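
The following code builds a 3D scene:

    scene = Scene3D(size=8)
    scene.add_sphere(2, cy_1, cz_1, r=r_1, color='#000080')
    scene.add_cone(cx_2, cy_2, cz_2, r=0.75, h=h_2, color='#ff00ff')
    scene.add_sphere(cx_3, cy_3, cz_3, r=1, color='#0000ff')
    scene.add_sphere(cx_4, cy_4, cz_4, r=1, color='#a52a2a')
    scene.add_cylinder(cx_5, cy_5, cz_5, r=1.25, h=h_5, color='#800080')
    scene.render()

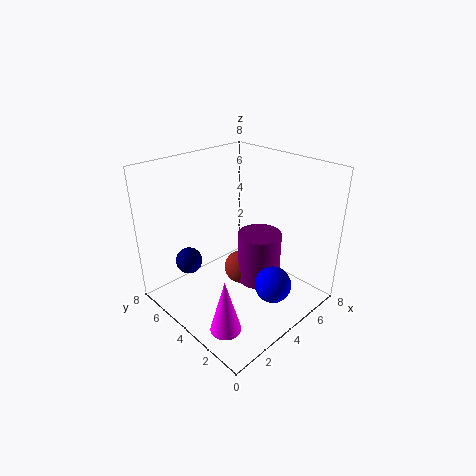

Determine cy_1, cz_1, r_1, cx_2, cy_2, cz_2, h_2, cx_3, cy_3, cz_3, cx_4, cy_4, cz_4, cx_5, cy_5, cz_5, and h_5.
cy_1 = 6
cz_1 = 2.5
r_1 = 0.75
cx_2 = 0.75
cy_2 = 1.5
cz_2 = 1.25
h_2 = 2.75
cx_3 = 4.5
cy_3 = 1.75
cz_3 = 1.75
cx_4 = 4.75
cy_4 = 4.5
cz_4 = 1.5
cx_5 = 5.25
cy_5 = 3.5
cz_5 = 1
h_5 = 3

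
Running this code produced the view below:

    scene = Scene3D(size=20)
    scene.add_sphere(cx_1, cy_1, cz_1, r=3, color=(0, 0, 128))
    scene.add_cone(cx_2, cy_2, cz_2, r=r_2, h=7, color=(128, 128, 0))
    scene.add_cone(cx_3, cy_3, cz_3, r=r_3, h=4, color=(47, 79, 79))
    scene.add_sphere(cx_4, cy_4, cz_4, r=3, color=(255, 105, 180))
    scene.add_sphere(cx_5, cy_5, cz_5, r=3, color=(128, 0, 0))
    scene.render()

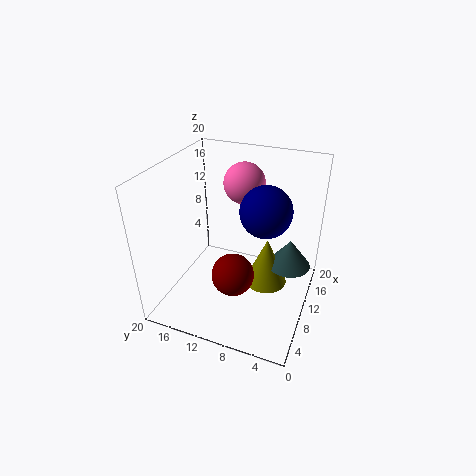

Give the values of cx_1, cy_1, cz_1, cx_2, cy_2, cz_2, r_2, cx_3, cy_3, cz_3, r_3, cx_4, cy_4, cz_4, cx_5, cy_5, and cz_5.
cx_1 = 6
cy_1 = 5
cz_1 = 17
cx_2 = 11
cy_2 = 6
cz_2 = 3
r_2 = 3
cx_3 = 12
cy_3 = 3
cz_3 = 6
r_3 = 3
cx_4 = 15
cy_4 = 11
cz_4 = 16
cx_5 = 8
cy_5 = 10
cz_5 = 5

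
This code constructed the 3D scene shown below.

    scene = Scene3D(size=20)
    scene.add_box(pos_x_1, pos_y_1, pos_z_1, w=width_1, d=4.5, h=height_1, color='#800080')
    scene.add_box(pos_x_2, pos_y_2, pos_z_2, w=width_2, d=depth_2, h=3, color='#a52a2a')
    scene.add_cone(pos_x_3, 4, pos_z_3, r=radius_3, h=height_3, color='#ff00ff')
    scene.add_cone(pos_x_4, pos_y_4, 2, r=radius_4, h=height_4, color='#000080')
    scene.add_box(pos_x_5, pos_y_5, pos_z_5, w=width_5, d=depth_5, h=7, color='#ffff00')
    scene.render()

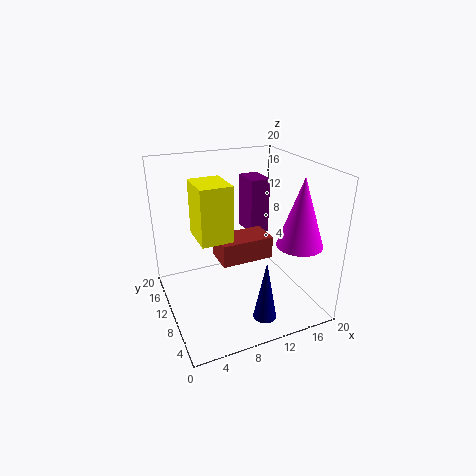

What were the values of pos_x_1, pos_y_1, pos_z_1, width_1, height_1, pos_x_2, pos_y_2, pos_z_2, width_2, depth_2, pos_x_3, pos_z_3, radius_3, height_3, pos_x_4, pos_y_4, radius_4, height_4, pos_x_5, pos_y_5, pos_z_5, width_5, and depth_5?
pos_x_1 = 14; pos_y_1 = 14; pos_z_1 = 8; width_1 = 3; height_1 = 8.5; pos_x_2 = 6.5; pos_y_2 = 6.5; pos_z_2 = 8; width_2 = 7; depth_2 = 4; pos_x_3 = 16; pos_z_3 = 10.5; radius_3 = 3; height_3 = 9; pos_x_4 = 10.5; pos_y_4 = 2.5; radius_4 = 1.5; height_4 = 8; pos_x_5 = 3.5; pos_y_5 = 5.5; pos_z_5 = 12; width_5 = 4; depth_5 = 5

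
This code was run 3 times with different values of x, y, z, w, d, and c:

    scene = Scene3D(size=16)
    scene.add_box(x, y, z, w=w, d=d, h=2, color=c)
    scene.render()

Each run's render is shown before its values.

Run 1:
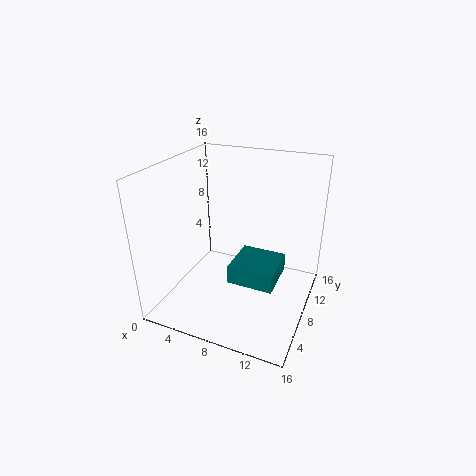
x = 8, y = 5, z = 4, w = 5, d = 5, c = 'teal'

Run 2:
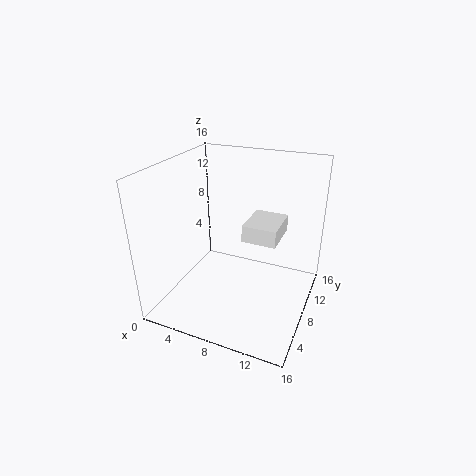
x = 8, y = 9, z = 7, w = 4, d = 5, c = 'white'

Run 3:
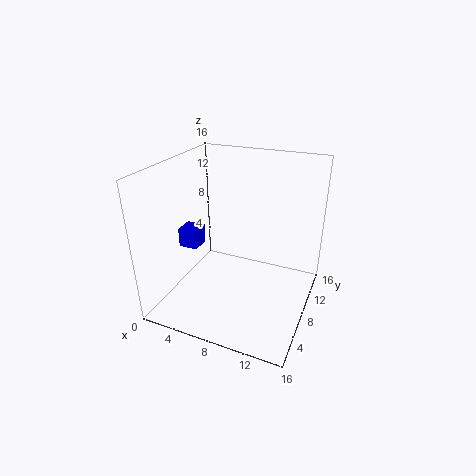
x = 3, y = 4, z = 8, w = 2, d = 2, c = 'blue'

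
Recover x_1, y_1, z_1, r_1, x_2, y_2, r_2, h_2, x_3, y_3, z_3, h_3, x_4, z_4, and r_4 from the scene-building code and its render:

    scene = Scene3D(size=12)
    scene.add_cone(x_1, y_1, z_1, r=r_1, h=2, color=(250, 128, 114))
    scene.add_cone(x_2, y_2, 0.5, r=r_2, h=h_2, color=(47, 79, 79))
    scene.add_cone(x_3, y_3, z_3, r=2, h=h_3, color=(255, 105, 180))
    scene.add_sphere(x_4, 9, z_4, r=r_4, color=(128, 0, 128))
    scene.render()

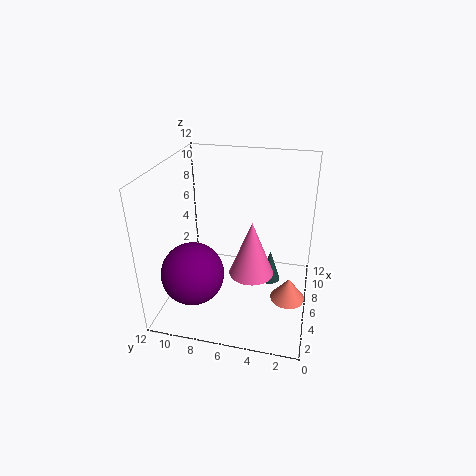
x_1 = 6; y_1 = 1.5; z_1 = 0.5; r_1 = 1.5; x_2 = 8.5; y_2 = 3.5; r_2 = 1; h_2 = 3; x_3 = 7; y_3 = 5; z_3 = 2; h_3 = 5; x_4 = 3; z_4 = 4; r_4 = 2.5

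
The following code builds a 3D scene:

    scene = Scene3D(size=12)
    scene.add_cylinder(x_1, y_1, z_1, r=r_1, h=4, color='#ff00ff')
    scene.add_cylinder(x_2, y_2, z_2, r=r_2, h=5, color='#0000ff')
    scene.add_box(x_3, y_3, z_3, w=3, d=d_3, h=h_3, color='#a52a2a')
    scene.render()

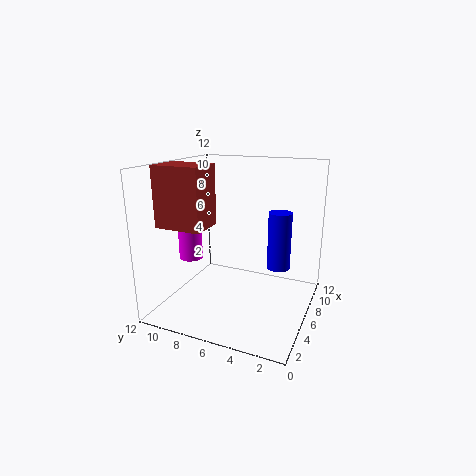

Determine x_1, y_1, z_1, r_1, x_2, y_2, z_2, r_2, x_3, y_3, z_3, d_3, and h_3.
x_1 = 5, y_1 = 10, z_1 = 4, r_1 = 1, x_2 = 8, y_2 = 3, z_2 = 3, r_2 = 1, x_3 = 3, y_3 = 8, z_3 = 7, d_3 = 4, h_3 = 5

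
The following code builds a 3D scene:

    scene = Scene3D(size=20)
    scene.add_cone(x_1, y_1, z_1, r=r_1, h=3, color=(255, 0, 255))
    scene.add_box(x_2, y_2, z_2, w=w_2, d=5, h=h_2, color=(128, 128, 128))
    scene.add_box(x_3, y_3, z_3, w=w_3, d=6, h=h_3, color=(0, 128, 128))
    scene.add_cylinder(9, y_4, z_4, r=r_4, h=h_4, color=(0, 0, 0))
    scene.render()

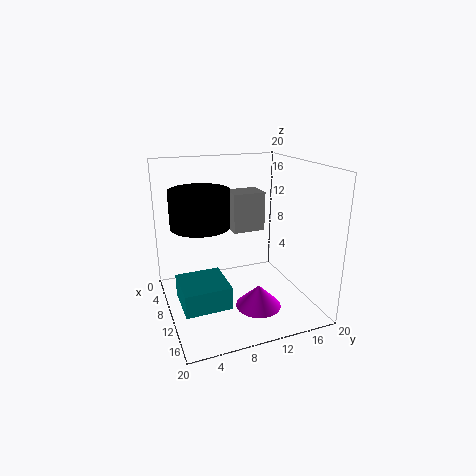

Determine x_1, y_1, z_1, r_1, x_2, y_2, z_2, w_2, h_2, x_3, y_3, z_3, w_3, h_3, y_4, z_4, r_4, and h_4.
x_1 = 15; y_1 = 11; z_1 = 2; r_1 = 3; x_2 = 2; y_2 = 11; z_2 = 9; w_2 = 4; h_2 = 6; x_3 = 10; y_3 = 1; z_3 = 3; w_3 = 6; h_3 = 3; y_4 = 5; z_4 = 12; r_4 = 4; h_4 = 5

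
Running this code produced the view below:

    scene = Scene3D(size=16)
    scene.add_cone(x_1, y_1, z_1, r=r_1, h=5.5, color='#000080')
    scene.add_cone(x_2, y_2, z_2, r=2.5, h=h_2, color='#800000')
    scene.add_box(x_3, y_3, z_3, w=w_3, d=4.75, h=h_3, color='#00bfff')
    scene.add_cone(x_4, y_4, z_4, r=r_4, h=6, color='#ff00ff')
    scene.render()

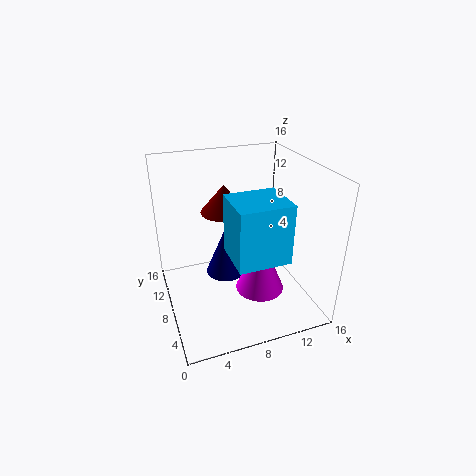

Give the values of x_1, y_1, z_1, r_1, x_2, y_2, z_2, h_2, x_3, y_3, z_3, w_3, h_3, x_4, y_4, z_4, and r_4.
x_1 = 6.75, y_1 = 8.75, z_1 = 3.5, r_1 = 2.25, x_2 = 6.75, y_2 = 9, z_2 = 11, h_2 = 3, x_3 = 5.75, y_3 = 1.25, z_3 = 8.25, w_3 = 5.25, h_3 = 6, x_4 = 9, y_4 = 4, z_4 = 4, r_4 = 2.5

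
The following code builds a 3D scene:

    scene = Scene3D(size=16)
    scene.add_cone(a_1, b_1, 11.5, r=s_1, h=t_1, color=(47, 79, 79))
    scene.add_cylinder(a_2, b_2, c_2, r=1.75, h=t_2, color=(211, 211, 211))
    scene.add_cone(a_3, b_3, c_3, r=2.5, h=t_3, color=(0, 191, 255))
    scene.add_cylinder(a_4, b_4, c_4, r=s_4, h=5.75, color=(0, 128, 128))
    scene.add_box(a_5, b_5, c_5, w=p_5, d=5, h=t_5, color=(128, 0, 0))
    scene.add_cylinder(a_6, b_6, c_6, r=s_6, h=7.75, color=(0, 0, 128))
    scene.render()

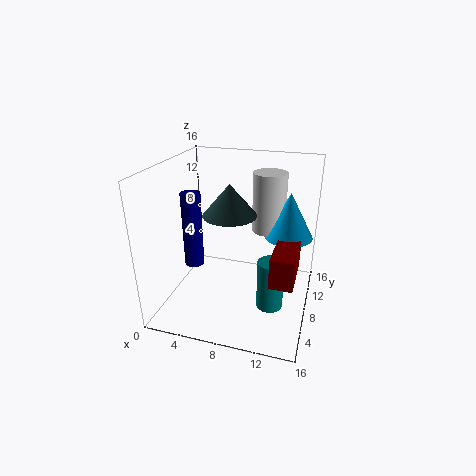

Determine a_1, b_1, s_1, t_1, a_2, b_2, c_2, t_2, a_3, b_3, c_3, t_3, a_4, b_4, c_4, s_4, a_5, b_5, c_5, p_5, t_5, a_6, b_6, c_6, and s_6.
a_1 = 7.75
b_1 = 6
s_1 = 2.75
t_1 = 3.25
a_2 = 11.25
b_2 = 8.5
c_2 = 9.25
t_2 = 6.25
a_3 = 13.5
b_3 = 8
c_3 = 9
t_3 = 4.75
a_4 = 12
b_4 = 7.25
c_4 = 0.25
s_4 = 1.5
a_5 = 12.75
b_5 = 1.75
c_5 = 6.5
p_5 = 2.25
t_5 = 3
a_6 = 4.25
b_6 = 4.5
c_6 = 6.25
s_6 = 1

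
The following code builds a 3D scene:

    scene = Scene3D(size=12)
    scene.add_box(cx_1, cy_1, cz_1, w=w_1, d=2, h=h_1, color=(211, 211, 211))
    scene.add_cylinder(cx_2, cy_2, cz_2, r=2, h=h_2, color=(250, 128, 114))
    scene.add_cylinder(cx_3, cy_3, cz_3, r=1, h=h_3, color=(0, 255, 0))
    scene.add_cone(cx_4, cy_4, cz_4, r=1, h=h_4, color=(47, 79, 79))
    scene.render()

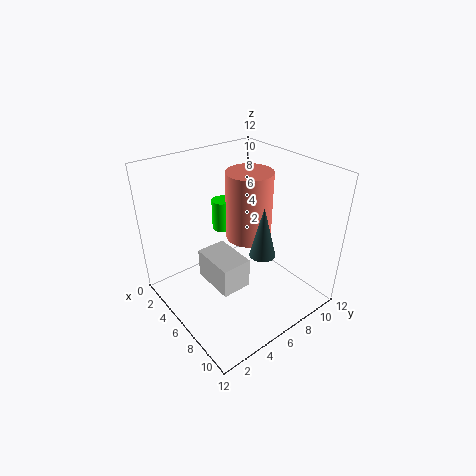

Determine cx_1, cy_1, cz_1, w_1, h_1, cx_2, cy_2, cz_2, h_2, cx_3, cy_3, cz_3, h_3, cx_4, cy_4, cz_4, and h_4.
cx_1 = 8, cy_1 = 1, cz_1 = 6, w_1 = 3, h_1 = 2, cx_2 = 5, cy_2 = 8, cz_2 = 5, h_2 = 6, cx_3 = 1, cy_3 = 8, cz_3 = 4, h_3 = 3, cx_4 = 9, cy_4 = 6, cz_4 = 6, h_4 = 4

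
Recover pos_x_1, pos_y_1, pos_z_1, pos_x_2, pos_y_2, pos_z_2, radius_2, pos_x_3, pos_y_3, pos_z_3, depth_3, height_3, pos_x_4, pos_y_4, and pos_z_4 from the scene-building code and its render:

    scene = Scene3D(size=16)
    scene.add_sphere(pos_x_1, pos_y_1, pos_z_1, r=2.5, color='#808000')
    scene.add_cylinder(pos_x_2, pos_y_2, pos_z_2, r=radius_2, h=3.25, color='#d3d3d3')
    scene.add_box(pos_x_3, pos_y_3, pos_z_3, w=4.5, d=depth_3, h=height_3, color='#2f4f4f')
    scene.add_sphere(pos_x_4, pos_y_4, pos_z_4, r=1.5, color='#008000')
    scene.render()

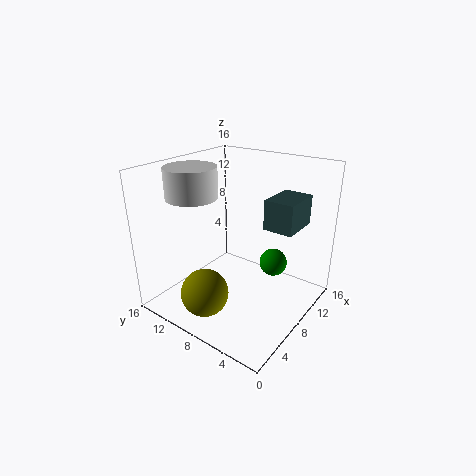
pos_x_1 = 2.75; pos_y_1 = 8.5; pos_z_1 = 3.5; pos_x_2 = 5; pos_y_2 = 11.75; pos_z_2 = 12.75; radius_2 = 2.75; pos_x_3 = 8.75; pos_y_3 = 2; pos_z_3 = 9.5; depth_3 = 3.25; height_3 = 3.25; pos_x_4 = 9.5; pos_y_4 = 4.25; pos_z_4 = 5.5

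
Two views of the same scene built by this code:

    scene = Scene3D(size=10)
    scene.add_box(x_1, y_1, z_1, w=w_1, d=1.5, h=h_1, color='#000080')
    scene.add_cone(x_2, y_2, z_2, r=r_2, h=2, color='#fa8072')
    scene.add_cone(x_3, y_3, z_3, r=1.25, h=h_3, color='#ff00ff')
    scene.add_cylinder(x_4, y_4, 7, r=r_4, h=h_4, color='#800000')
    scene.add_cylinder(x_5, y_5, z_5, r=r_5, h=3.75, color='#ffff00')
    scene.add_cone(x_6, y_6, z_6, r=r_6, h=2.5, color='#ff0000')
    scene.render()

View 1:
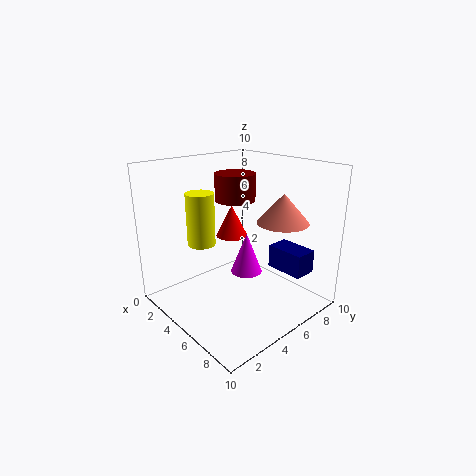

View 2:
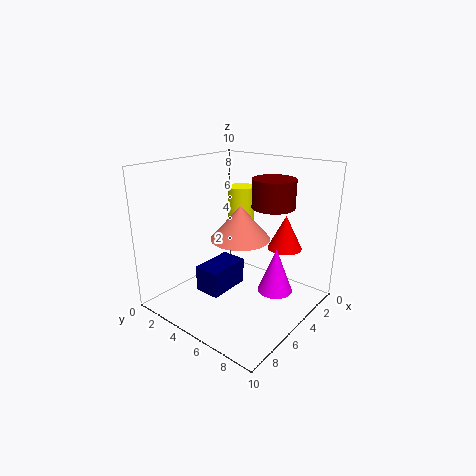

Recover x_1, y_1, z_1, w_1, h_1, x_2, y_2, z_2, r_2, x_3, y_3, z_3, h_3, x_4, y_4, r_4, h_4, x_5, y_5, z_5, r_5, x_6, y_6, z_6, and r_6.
x_1 = 7.25; y_1 = 5.75; z_1 = 3.5; w_1 = 2.5; h_1 = 1.5; x_2 = 7.25; y_2 = 7; z_2 = 6.25; r_2 = 1.75; x_3 = 3.5; y_3 = 7.25; z_3 = 1; h_3 = 3.25; x_4 = 3; y_4 = 6.5; r_4 = 1.5; h_4 = 2; x_5 = 2.75; y_5 = 3.5; z_5 = 4.25; r_5 = 1; x_6 = 2; y_6 = 7; z_6 = 3.75; r_6 = 1.25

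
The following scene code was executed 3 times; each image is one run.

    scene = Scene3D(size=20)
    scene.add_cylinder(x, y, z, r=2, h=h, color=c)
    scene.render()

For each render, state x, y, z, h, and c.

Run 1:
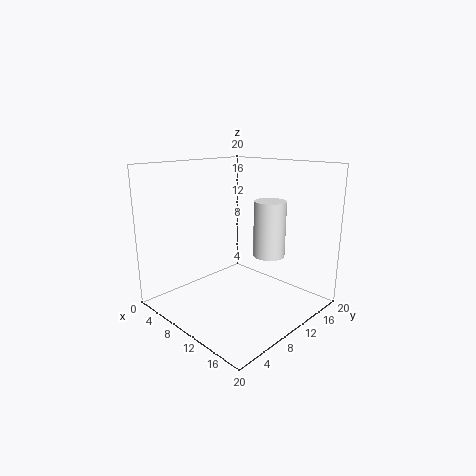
x = 15.5, y = 10, z = 9, h = 7, c = 'white'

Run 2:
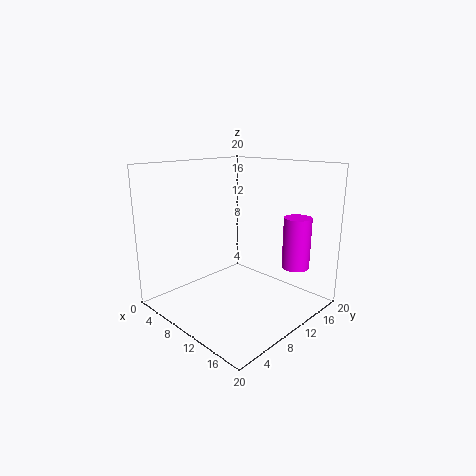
x = 15, y = 17, z = 5, h = 7.5, c = 'magenta'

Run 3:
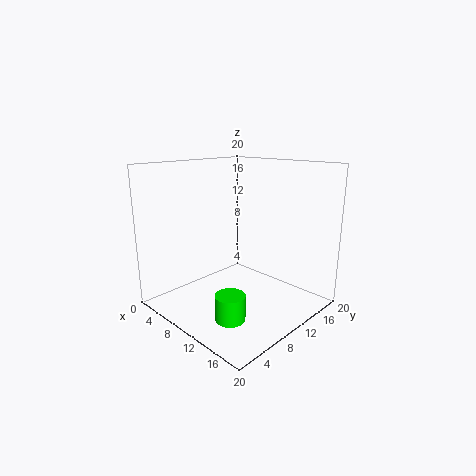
x = 13, y = 5.5, z = 0.5, h = 3.5, c = 'lime'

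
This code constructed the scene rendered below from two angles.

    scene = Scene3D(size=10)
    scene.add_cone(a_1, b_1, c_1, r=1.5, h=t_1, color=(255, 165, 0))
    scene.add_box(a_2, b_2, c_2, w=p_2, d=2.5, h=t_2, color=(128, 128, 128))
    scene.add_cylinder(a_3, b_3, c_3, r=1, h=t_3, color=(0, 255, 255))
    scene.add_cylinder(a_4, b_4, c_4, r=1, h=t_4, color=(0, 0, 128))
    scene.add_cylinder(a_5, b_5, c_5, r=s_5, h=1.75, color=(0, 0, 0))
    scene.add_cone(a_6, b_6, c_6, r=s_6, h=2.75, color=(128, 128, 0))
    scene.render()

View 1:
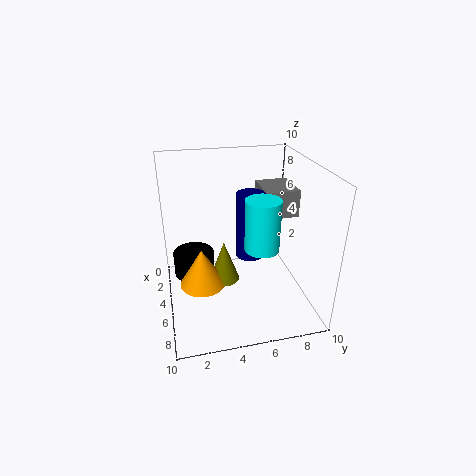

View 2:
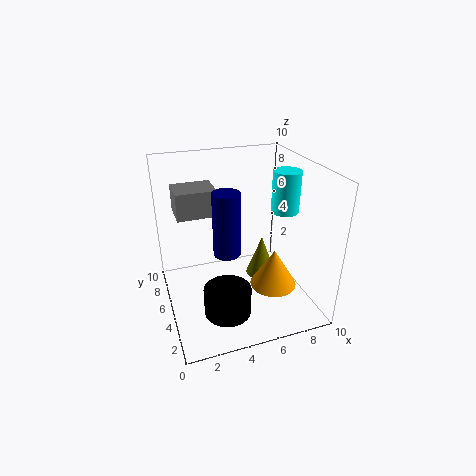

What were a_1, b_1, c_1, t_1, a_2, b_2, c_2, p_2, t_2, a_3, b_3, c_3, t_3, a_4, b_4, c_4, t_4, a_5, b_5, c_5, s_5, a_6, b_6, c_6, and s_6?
a_1 = 6.5, b_1 = 2.25, c_1 = 2.75, t_1 = 2.5, a_2 = 1.25, b_2 = 7.25, c_2 = 5.75, p_2 = 3, t_2 = 2, a_3 = 8.75, b_3 = 5.5, c_3 = 6.25, t_3 = 3, a_4 = 4.5, b_4 = 6, c_4 = 3.25, t_4 = 4.75, a_5 = 3.25, b_5 = 2, c_5 = 1.5, s_5 = 1.5, a_6 = 6.25, b_6 = 3.75, c_6 = 2.75, s_6 = 1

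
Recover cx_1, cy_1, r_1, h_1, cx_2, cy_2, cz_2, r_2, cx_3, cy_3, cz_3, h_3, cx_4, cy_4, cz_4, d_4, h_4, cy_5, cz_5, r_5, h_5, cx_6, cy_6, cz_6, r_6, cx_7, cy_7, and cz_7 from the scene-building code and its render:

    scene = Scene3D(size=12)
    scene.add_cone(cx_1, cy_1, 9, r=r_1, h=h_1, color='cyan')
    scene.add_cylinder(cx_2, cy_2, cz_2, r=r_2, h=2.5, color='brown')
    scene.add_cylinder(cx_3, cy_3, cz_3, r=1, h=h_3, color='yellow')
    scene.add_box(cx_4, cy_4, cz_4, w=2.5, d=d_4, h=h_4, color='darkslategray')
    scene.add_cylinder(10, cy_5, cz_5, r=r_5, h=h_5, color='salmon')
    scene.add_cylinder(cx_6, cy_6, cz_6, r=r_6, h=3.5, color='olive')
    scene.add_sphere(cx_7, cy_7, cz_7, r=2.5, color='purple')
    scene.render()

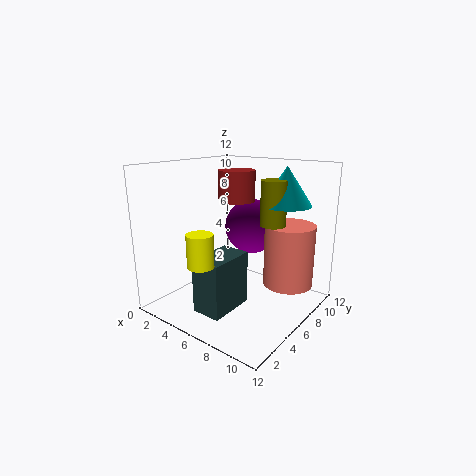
cx_1 = 9.5
cy_1 = 7.5
r_1 = 2
h_1 = 3
cx_2 = 5.5
cy_2 = 6.5
cz_2 = 9
r_2 = 1.5
cx_3 = 6
cy_3 = 1.5
cz_3 = 5
h_3 = 2.5
cx_4 = 4.5
cy_4 = 2
cz_4 = 0.5
d_4 = 4
h_4 = 4.5
cy_5 = 7.5
cz_5 = 2.5
r_5 = 2
h_5 = 5
cx_6 = 9
cy_6 = 6.5
cz_6 = 7.5
r_6 = 1
cx_7 = 5
cy_7 = 9.5
cz_7 = 6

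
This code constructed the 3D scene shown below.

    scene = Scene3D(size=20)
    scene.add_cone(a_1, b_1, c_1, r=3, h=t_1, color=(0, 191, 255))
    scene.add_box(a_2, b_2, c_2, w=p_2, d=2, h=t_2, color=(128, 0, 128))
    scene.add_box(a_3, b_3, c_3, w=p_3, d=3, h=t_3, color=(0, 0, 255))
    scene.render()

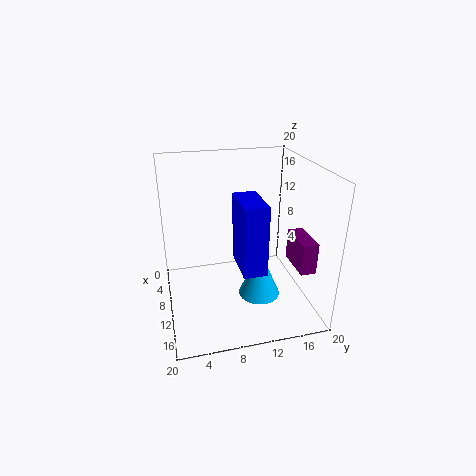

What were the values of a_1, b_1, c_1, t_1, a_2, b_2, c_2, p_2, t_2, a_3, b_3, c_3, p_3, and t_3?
a_1 = 11
b_1 = 13
c_1 = 1
t_1 = 7
a_2 = 13
b_2 = 16
c_2 = 8
p_2 = 5
t_2 = 4
a_3 = 11
b_3 = 9
c_3 = 8
p_3 = 6
t_3 = 9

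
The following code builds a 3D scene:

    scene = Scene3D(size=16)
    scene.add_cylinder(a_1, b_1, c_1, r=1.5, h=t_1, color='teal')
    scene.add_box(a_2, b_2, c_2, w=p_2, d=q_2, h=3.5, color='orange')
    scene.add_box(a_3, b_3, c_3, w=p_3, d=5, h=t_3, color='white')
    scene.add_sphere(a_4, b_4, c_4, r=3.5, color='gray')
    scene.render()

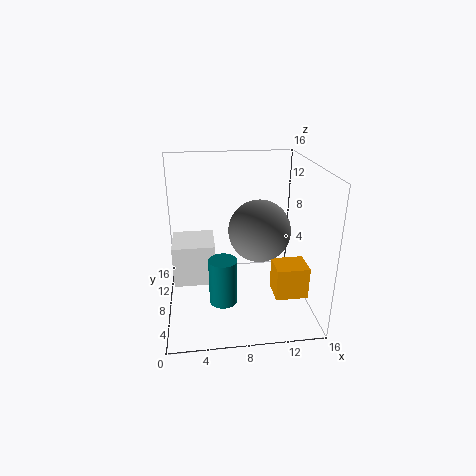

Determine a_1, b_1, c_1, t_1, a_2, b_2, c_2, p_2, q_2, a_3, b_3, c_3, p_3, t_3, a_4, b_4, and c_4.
a_1 = 6
b_1 = 5
c_1 = 2
t_1 = 5
a_2 = 11.5
b_2 = 3.5
c_2 = 2.5
p_2 = 3.5
q_2 = 3
a_3 = 0.5
b_3 = 9
c_3 = 1.5
p_3 = 5
t_3 = 5
a_4 = 10.5
b_4 = 8.5
c_4 = 8.5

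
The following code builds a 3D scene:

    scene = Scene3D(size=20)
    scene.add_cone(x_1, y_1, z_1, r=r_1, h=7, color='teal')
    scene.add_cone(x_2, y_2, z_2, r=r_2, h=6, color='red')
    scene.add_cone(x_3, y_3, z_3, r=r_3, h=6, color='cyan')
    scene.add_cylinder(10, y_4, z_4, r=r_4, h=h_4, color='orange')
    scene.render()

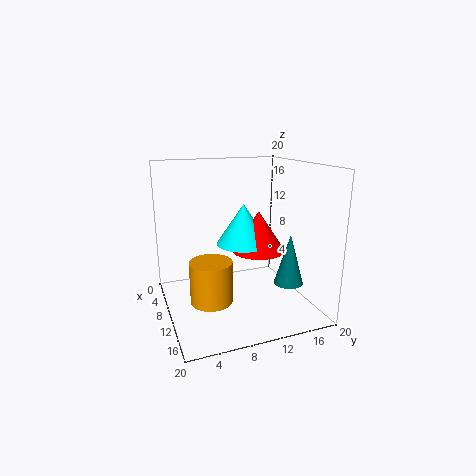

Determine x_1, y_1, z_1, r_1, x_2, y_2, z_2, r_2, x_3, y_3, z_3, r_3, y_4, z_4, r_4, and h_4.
x_1 = 14, y_1 = 16, z_1 = 4, r_1 = 2, x_2 = 8, y_2 = 14, z_2 = 7, r_2 = 4, x_3 = 7, y_3 = 12, z_3 = 8, r_3 = 4, y_4 = 6, z_4 = 1, r_4 = 3, h_4 = 6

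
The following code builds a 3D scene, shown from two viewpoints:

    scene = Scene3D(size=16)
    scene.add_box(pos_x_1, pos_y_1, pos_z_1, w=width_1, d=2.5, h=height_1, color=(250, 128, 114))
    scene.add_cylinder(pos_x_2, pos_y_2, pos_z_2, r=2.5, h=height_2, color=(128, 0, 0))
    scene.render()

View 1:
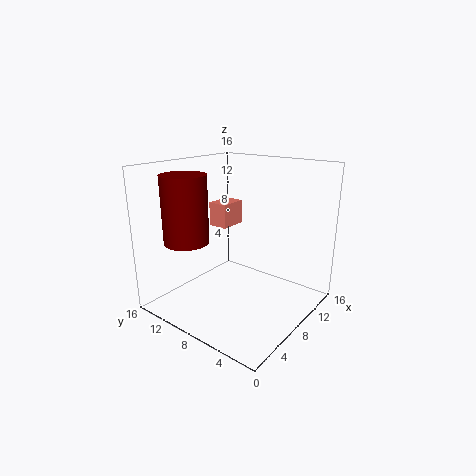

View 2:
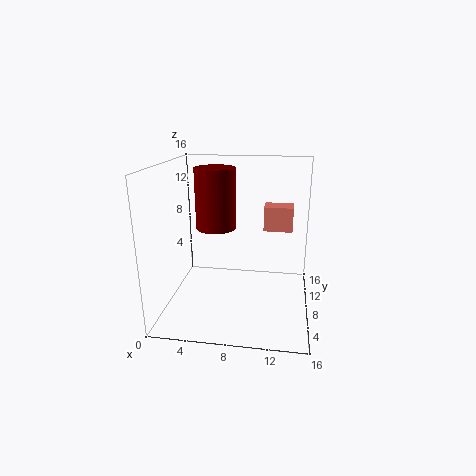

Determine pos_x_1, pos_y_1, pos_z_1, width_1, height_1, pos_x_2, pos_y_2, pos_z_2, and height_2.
pos_x_1 = 10.5; pos_y_1 = 12; pos_z_1 = 7.5; width_1 = 3.5; height_1 = 3; pos_x_2 = 4.5; pos_y_2 = 12.5; pos_z_2 = 7.5; height_2 = 7.5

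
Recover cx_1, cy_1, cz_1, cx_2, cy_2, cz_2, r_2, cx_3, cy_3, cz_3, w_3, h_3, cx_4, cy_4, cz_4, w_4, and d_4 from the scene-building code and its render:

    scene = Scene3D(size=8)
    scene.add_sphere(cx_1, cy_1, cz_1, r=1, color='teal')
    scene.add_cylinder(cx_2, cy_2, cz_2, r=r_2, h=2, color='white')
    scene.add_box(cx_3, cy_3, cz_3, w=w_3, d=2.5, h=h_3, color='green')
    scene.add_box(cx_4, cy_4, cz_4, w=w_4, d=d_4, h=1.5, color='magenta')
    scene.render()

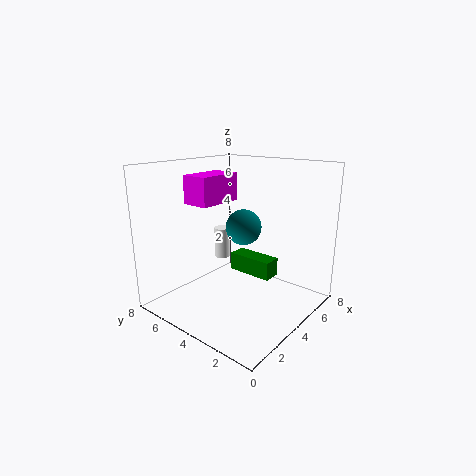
cx_1 = 4.5
cy_1 = 4
cz_1 = 4.5
cx_2 = 6
cy_2 = 7
cz_2 = 1.5
r_2 = 0.5
cx_3 = 4
cy_3 = 2
cz_3 = 2
w_3 = 1
h_3 = 1
cx_4 = 2
cy_4 = 4.5
cz_4 = 6
w_4 = 2.5
d_4 = 1.5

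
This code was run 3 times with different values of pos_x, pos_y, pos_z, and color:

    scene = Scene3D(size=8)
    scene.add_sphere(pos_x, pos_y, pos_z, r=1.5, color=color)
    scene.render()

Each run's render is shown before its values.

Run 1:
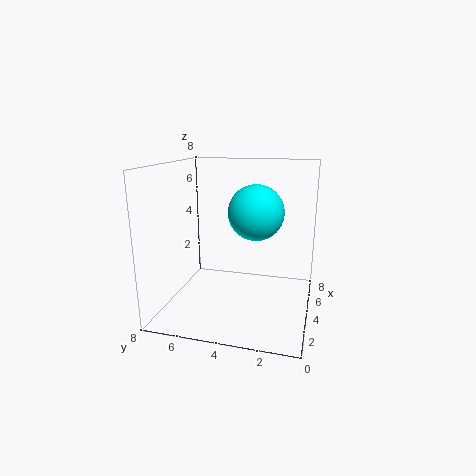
pos_x = 4, pos_y = 3, pos_z = 5.5, color = 'cyan'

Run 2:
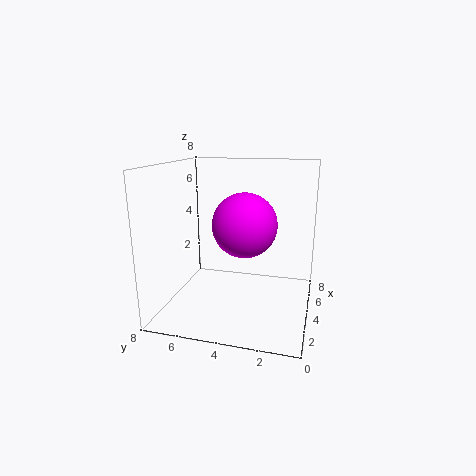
pos_x = 1.5, pos_y = 3, pos_z = 5.5, color = 'magenta'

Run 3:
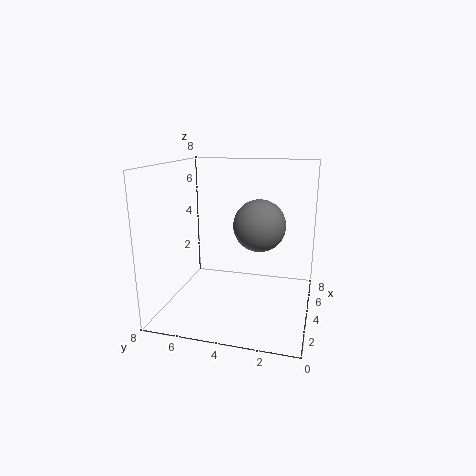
pos_x = 5, pos_y = 3, pos_z = 4.5, color = 'gray'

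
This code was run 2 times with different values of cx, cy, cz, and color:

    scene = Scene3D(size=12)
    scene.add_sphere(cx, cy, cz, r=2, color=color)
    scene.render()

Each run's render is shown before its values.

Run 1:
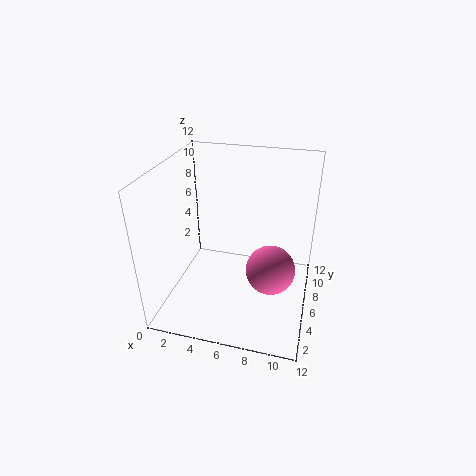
cx = 9; cy = 5; cz = 4; color = 'hotpink'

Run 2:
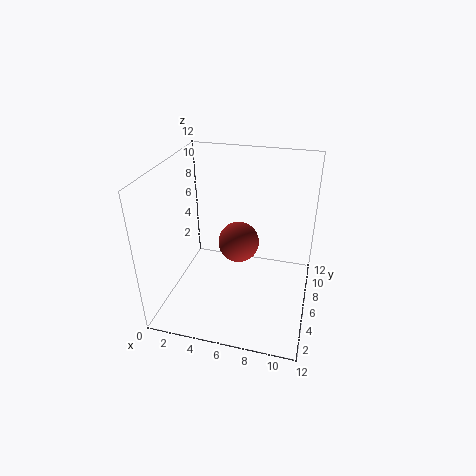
cx = 5; cy = 10; cz = 3; color = 'brown'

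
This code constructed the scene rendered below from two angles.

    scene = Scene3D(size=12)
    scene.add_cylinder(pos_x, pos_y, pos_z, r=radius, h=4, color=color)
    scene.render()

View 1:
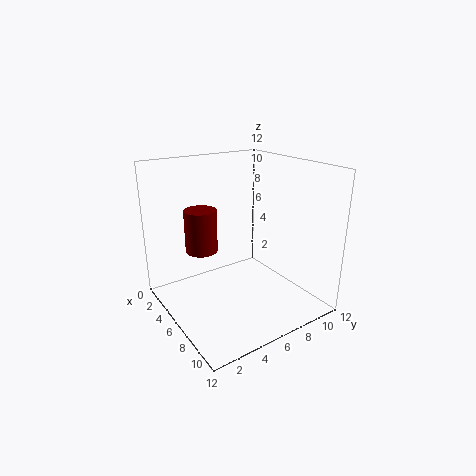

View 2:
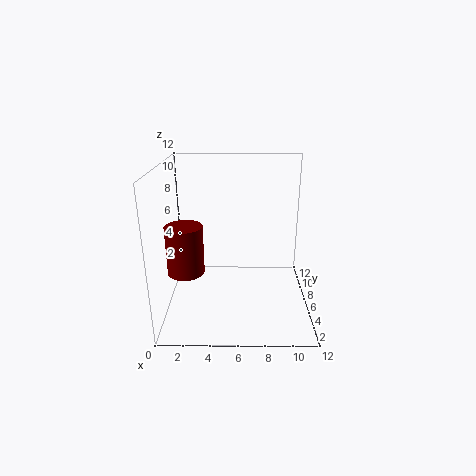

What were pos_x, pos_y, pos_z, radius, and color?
pos_x = 1.75; pos_y = 4.75; pos_z = 3.5; radius = 1.5; color = 'maroon'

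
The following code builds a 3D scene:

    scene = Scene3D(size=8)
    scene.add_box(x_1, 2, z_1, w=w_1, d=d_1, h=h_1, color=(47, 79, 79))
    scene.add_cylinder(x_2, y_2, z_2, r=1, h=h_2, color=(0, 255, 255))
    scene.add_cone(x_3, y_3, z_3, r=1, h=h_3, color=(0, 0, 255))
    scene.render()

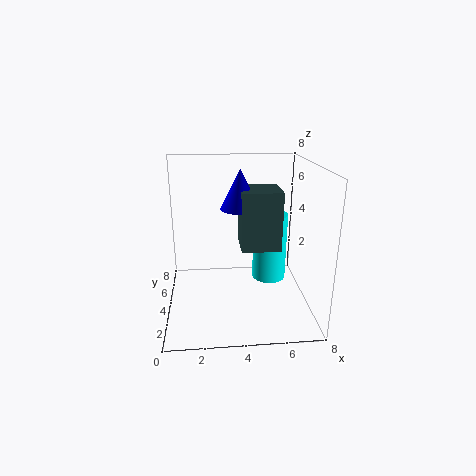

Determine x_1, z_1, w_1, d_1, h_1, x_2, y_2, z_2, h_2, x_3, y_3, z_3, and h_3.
x_1 = 4, z_1 = 4, w_1 = 2, d_1 = 2, h_1 = 3, x_2 = 6, y_2 = 5, z_2 = 1, h_2 = 4, x_3 = 4, y_3 = 3, z_3 = 6, h_3 = 2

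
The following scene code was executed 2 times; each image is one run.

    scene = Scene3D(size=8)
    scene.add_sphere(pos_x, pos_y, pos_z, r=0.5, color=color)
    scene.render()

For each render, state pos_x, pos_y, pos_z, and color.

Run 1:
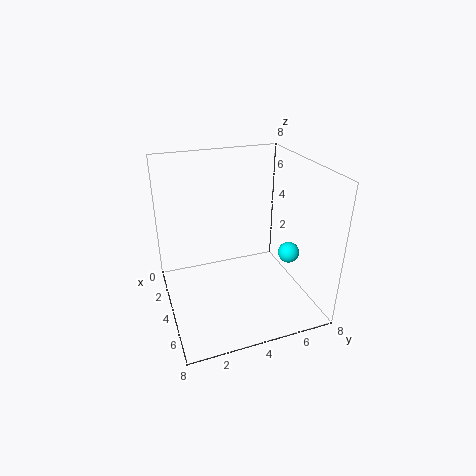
pos_x = 7
pos_y = 5.5
pos_z = 4.5
color = 'cyan'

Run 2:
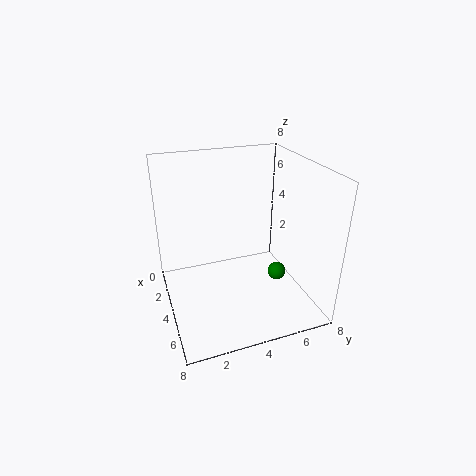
pos_x = 5
pos_y = 6
pos_z = 2
color = 'green'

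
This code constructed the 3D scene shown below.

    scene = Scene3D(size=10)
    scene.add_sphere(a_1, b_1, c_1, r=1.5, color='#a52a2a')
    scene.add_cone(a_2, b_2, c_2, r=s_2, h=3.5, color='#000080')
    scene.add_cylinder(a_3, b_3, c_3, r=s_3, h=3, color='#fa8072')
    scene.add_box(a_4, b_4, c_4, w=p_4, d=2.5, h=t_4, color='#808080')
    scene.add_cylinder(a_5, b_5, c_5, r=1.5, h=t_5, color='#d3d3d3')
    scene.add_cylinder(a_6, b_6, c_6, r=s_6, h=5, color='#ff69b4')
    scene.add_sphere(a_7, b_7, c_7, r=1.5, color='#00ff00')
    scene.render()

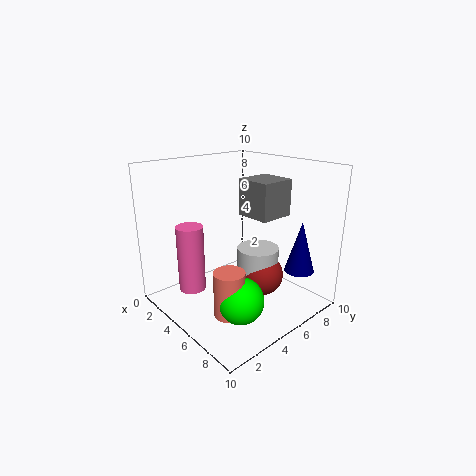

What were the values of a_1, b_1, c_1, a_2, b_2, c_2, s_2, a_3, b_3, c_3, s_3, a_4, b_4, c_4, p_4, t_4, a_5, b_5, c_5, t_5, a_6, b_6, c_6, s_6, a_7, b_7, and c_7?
a_1 = 6, b_1 = 6.5, c_1 = 2, a_2 = 8.5, b_2 = 7.5, c_2 = 3, s_2 = 1, a_3 = 7, b_3 = 2.5, c_3 = 1, s_3 = 1, a_4 = 4.5, b_4 = 5.5, c_4 = 6.5, p_4 = 2.5, t_4 = 2.5, a_5 = 5.5, b_5 = 6.5, c_5 = 1, t_5 = 3, a_6 = 2, b_6 = 3, c_6 = 0.5, s_6 = 1, a_7 = 7.5, b_7 = 3, c_7 = 2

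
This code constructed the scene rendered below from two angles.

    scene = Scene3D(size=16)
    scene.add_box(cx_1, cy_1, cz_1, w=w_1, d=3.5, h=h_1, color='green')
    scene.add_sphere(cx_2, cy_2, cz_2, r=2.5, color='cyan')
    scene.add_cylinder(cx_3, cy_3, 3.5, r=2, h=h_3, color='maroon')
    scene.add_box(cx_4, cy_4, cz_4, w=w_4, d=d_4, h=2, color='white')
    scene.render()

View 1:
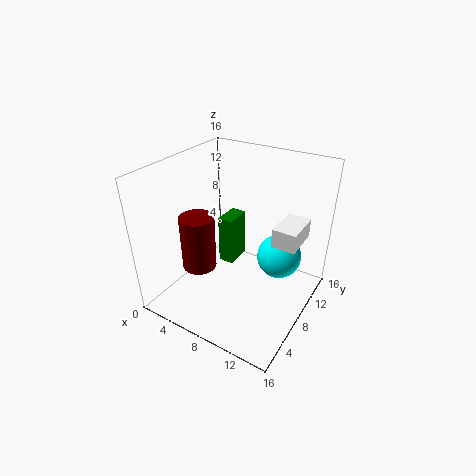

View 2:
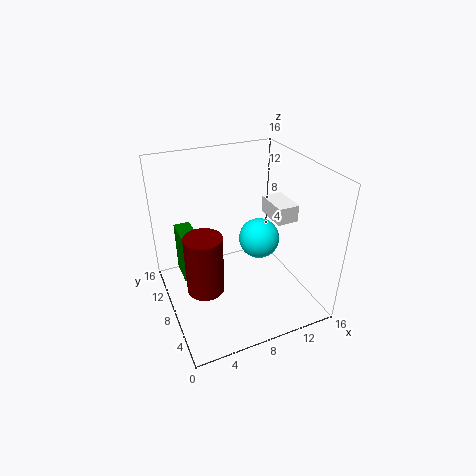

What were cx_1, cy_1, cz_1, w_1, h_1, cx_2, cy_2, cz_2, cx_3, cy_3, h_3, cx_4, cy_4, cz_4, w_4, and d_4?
cx_1 = 2.5; cy_1 = 12; cz_1 = 0.5; w_1 = 2; h_1 = 6.5; cx_2 = 12; cy_2 = 10.5; cz_2 = 5.5; cx_3 = 3.5; cy_3 = 6.5; h_3 = 6.5; cx_4 = 12.5; cy_4 = 7; cz_4 = 9; w_4 = 2.5; d_4 = 4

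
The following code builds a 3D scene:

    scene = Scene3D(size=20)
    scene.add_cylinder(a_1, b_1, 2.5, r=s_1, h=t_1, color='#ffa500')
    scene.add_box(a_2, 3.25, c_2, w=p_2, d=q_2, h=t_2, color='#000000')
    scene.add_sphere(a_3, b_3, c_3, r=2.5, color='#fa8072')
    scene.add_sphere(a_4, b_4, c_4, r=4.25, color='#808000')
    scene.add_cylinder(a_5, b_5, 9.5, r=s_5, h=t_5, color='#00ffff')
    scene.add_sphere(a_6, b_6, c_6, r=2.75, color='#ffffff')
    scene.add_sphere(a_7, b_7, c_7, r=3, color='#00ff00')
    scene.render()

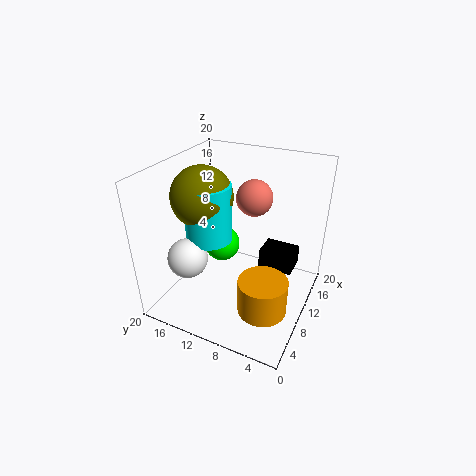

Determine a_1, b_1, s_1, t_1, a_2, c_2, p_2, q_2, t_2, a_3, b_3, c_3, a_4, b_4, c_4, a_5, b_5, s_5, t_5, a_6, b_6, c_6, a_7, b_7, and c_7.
a_1 = 6, b_1 = 4.5, s_1 = 3.25, t_1 = 4.75, a_2 = 14.25, c_2 = 2.75, p_2 = 4, q_2 = 5.25, t_2 = 3, a_3 = 12.5, b_3 = 8.75, c_3 = 15.25, a_4 = 9.25, b_4 = 15, c_4 = 15.5, a_5 = 9, b_5 = 14, s_5 = 3.25, t_5 = 8, a_6 = 5.5, b_6 = 15.5, c_6 = 7.75, a_7 = 17, b_7 = 16.5, c_7 = 3.25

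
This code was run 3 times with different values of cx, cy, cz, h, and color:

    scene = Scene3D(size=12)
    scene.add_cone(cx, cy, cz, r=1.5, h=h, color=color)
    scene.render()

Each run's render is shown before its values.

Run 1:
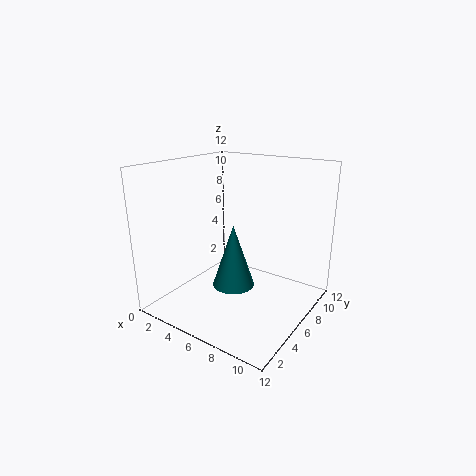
cx = 8, cy = 2.5, cz = 4, h = 4.5, color = 'teal'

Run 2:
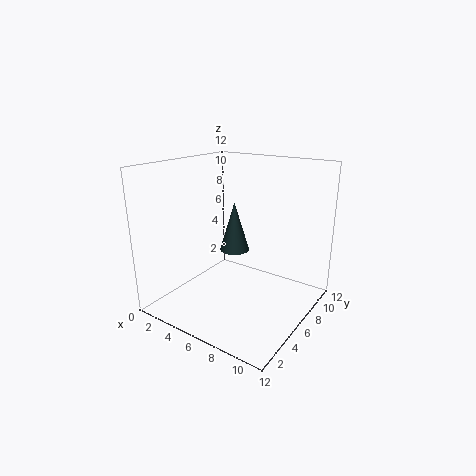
cx = 2.5, cy = 10.5, cz = 2.5, h = 5, color = 'darkslategray'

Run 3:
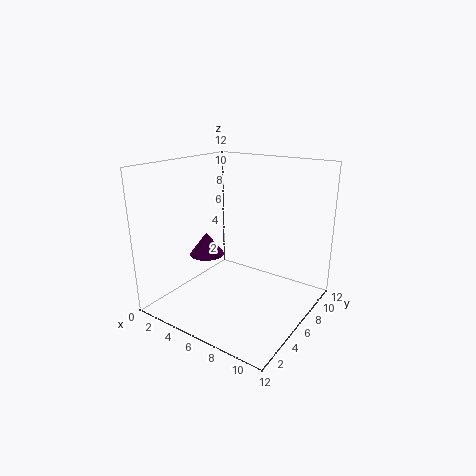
cx = 3, cy = 5.5, cz = 4, h = 2, color = 'purple'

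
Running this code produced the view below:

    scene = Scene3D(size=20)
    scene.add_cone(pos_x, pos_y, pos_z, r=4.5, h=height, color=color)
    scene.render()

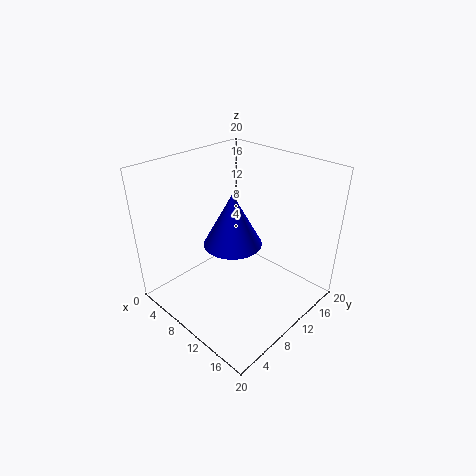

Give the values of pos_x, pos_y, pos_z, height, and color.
pos_x = 6.5
pos_y = 12.5
pos_z = 6.5
height = 8.25
color = 'blue'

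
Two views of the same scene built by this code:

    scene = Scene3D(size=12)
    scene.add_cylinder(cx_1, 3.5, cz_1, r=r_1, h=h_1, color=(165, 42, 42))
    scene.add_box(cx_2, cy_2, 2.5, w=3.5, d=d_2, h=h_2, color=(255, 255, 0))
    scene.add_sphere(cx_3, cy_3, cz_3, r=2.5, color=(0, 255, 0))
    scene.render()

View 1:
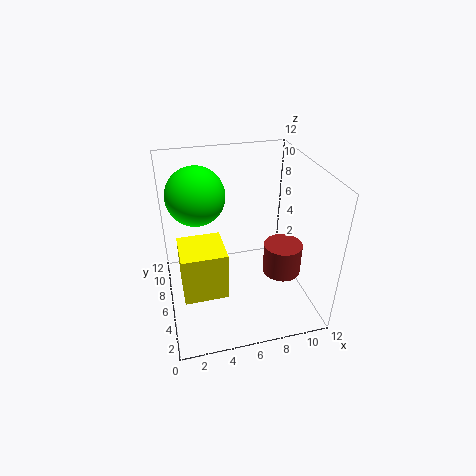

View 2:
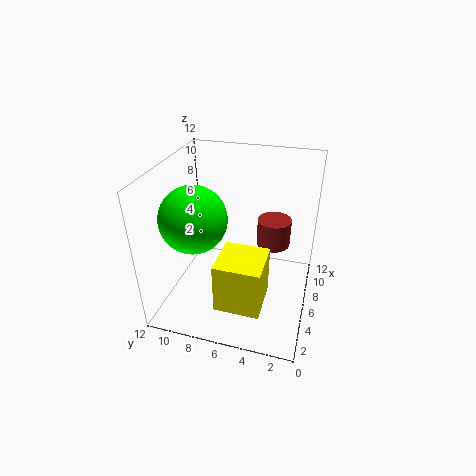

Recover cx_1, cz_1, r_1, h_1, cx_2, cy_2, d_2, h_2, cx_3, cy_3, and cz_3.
cx_1 = 9
cz_1 = 4
r_1 = 1.5
h_1 = 2.5
cx_2 = 1
cy_2 = 3
d_2 = 3.5
h_2 = 4
cx_3 = 3
cy_3 = 8.5
cz_3 = 9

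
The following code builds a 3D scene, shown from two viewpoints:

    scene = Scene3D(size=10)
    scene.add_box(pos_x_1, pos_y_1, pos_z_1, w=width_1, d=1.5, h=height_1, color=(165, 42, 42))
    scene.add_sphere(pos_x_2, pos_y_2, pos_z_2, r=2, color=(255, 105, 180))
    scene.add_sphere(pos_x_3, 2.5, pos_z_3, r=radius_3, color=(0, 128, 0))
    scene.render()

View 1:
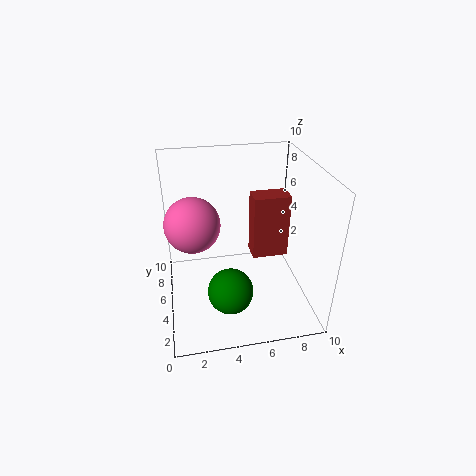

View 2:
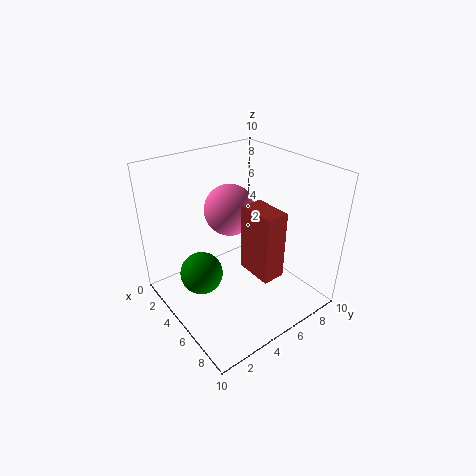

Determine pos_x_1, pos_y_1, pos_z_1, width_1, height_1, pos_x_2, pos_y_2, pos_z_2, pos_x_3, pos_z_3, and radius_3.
pos_x_1 = 6; pos_y_1 = 4.5; pos_z_1 = 3.5; width_1 = 2.5; height_1 = 4.5; pos_x_2 = 2; pos_y_2 = 6.5; pos_z_2 = 5.5; pos_x_3 = 4; pos_z_3 = 2.5; radius_3 = 1.5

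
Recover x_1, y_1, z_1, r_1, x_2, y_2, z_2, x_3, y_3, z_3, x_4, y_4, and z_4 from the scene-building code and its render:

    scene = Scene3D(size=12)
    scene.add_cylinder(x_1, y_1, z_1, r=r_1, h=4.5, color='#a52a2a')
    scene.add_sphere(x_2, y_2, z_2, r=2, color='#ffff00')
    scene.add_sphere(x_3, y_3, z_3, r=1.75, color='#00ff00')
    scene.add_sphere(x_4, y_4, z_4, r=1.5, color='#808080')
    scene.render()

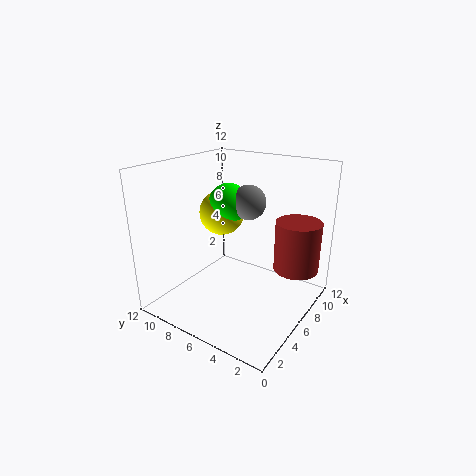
x_1 = 9.75; y_1 = 2.25; z_1 = 2.5; r_1 = 2; x_2 = 7.5; y_2 = 8.75; z_2 = 7.25; x_3 = 7.5; y_3 = 8; z_3 = 8.25; x_4 = 8; y_4 = 6.25; z_4 = 8.5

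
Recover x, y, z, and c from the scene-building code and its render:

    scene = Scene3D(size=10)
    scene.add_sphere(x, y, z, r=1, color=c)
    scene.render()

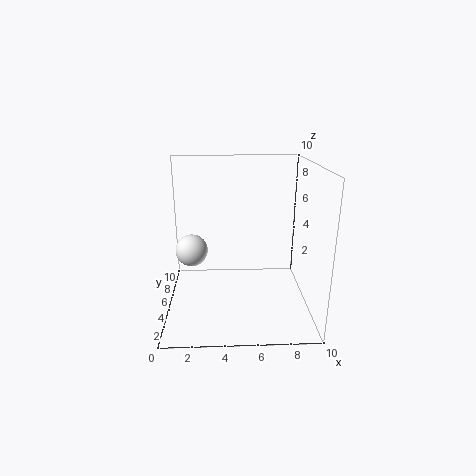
x = 2; y = 3; z = 5; c = 'white'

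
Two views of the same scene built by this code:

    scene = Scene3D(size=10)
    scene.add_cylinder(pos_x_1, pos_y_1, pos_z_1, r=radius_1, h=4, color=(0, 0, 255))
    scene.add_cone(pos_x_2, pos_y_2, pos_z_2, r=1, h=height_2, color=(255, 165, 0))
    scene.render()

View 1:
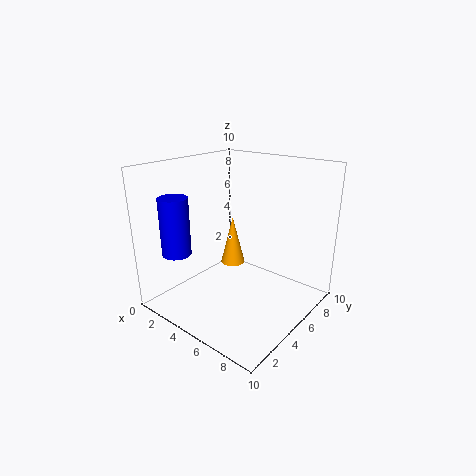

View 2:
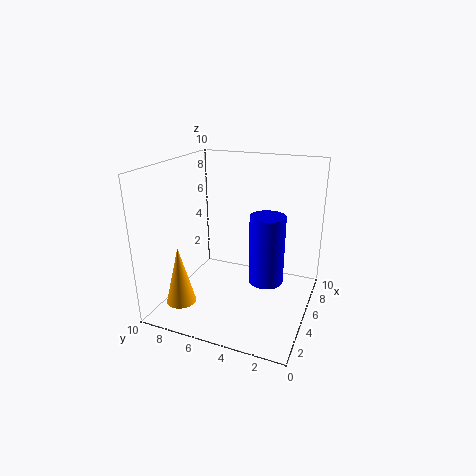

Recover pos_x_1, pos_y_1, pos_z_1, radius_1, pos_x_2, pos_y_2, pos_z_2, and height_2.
pos_x_1 = 2
pos_y_1 = 2
pos_z_1 = 4
radius_1 = 1
pos_x_2 = 2
pos_y_2 = 8
pos_z_2 = 1
height_2 = 4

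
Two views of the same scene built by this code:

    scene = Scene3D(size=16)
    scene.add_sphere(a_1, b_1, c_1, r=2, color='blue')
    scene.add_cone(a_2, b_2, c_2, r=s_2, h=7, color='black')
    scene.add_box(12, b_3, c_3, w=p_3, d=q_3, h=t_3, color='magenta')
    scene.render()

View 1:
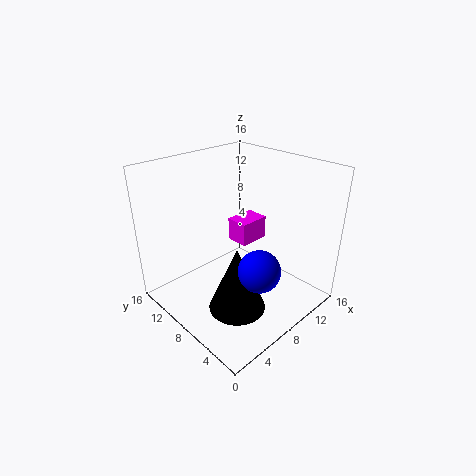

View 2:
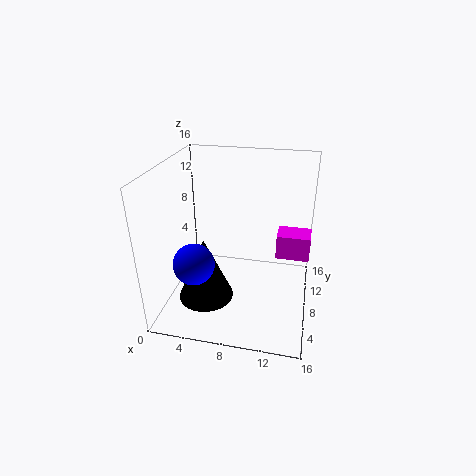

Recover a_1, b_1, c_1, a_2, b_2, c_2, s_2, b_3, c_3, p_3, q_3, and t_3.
a_1 = 5; b_1 = 2; c_1 = 8; a_2 = 5; b_2 = 5; c_2 = 2; s_2 = 3; b_3 = 11; c_3 = 4; p_3 = 4; q_3 = 3; t_3 = 3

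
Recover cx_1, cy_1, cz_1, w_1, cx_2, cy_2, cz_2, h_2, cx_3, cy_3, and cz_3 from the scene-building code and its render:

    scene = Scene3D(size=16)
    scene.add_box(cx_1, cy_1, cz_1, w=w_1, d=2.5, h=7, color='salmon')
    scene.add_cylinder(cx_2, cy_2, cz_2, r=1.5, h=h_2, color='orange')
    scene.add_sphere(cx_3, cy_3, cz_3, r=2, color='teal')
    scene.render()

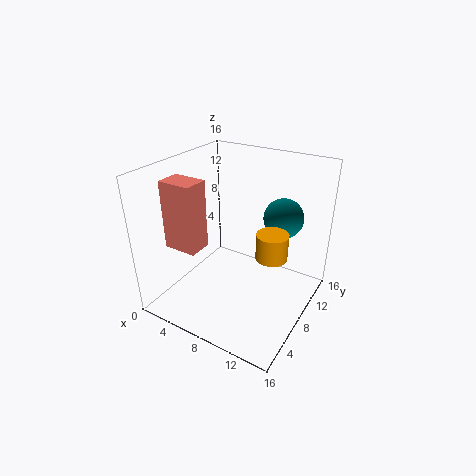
cx_1 = 3; cy_1 = 2; cz_1 = 8.5; w_1 = 3.5; cx_2 = 13.5; cy_2 = 5; cz_2 = 9; h_2 = 2.5; cx_3 = 13; cy_3 = 8.5; cz_3 = 11.5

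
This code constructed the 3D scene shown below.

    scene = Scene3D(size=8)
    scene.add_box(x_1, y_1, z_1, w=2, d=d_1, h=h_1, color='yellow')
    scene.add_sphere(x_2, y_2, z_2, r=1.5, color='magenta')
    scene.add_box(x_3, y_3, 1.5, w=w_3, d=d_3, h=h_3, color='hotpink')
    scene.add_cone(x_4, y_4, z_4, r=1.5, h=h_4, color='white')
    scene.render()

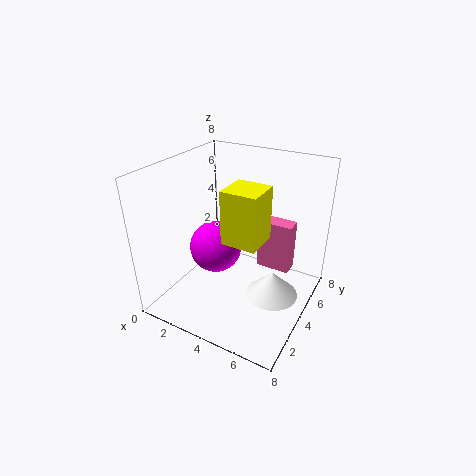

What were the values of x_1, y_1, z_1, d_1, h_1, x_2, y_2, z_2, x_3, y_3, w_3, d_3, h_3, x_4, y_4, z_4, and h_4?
x_1 = 3.5; y_1 = 3; z_1 = 4; d_1 = 2; h_1 = 3; x_2 = 2.5; y_2 = 4; z_2 = 3; x_3 = 4.5; y_3 = 5.5; w_3 = 2; d_3 = 1; h_3 = 3; x_4 = 6; y_4 = 4.5; z_4 = 0.5; h_4 = 1.5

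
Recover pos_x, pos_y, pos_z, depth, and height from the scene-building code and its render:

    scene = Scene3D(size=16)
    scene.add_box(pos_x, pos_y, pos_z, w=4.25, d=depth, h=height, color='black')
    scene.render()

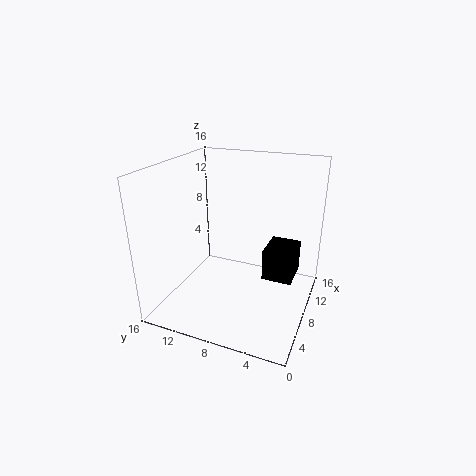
pos_x = 9.25, pos_y = 2, pos_z = 2.5, depth = 3.5, height = 3.75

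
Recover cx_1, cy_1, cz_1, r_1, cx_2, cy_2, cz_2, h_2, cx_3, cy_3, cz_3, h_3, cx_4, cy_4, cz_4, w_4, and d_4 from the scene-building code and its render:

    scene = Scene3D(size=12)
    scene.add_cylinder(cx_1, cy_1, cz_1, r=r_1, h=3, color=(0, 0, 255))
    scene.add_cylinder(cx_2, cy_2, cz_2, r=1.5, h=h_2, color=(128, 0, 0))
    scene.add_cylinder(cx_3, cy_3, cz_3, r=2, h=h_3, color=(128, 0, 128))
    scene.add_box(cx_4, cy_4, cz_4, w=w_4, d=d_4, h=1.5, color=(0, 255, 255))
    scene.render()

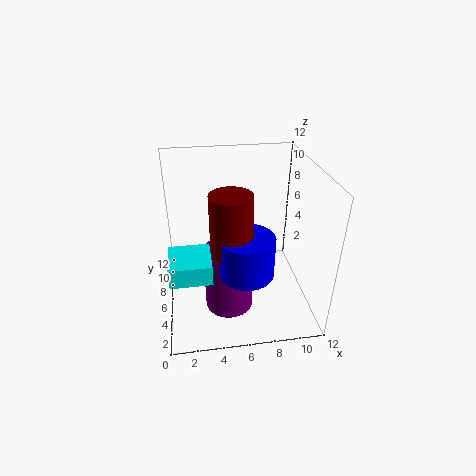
cx_1 = 6
cy_1 = 2
cz_1 = 5.5
r_1 = 2
cx_2 = 5
cy_2 = 2.5
cz_2 = 7
h_2 = 4.5
cx_3 = 5
cy_3 = 4.5
cz_3 = 0.5
h_3 = 5.5
cx_4 = 0.5
cy_4 = 1
cz_4 = 5.5
w_4 = 3
d_4 = 3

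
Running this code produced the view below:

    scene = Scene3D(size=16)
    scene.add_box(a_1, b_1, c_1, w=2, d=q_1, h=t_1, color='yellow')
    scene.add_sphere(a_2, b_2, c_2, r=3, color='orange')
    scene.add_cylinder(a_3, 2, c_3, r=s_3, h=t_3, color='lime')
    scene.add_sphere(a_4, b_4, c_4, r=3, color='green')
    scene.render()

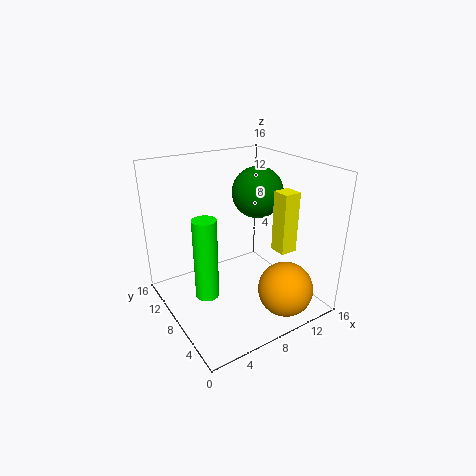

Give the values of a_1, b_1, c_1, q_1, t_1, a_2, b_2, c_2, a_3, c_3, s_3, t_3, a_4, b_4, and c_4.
a_1 = 12, b_1 = 5, c_1 = 6, q_1 = 2, t_1 = 7, a_2 = 11, b_2 = 3, c_2 = 3, a_3 = 1, c_3 = 7, s_3 = 1, t_3 = 7, a_4 = 12, b_4 = 10, c_4 = 12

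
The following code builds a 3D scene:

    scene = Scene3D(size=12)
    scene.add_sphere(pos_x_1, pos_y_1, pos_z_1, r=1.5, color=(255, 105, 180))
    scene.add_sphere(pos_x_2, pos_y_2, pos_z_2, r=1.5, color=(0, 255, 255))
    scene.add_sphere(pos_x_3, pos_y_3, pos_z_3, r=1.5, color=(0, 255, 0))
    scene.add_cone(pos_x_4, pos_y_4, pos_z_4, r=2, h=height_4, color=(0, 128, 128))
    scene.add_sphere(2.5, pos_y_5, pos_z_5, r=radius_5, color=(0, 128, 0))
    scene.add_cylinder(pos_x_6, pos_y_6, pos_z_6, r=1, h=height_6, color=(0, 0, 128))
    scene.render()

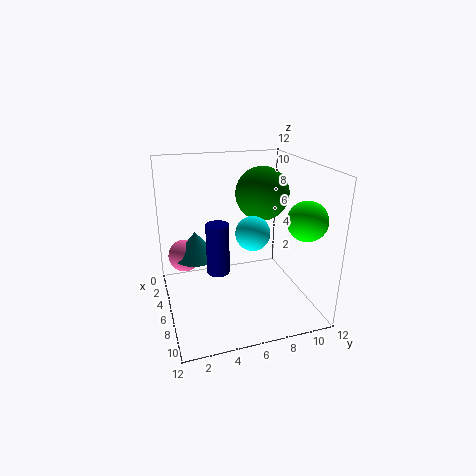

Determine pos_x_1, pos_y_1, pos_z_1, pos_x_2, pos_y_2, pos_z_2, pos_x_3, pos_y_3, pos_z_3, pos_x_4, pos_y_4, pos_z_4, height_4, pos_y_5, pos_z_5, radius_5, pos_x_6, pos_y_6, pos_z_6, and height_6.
pos_x_1 = 2
pos_y_1 = 2
pos_z_1 = 3
pos_x_2 = 5.5
pos_y_2 = 7.5
pos_z_2 = 6
pos_x_3 = 10
pos_y_3 = 10
pos_z_3 = 8.5
pos_x_4 = 2.5
pos_y_4 = 3
pos_z_4 = 3
height_4 = 2.5
pos_y_5 = 9.5
pos_z_5 = 8.5
radius_5 = 2.5
pos_x_6 = 5
pos_y_6 = 4.5
pos_z_6 = 2.5
height_6 = 4.5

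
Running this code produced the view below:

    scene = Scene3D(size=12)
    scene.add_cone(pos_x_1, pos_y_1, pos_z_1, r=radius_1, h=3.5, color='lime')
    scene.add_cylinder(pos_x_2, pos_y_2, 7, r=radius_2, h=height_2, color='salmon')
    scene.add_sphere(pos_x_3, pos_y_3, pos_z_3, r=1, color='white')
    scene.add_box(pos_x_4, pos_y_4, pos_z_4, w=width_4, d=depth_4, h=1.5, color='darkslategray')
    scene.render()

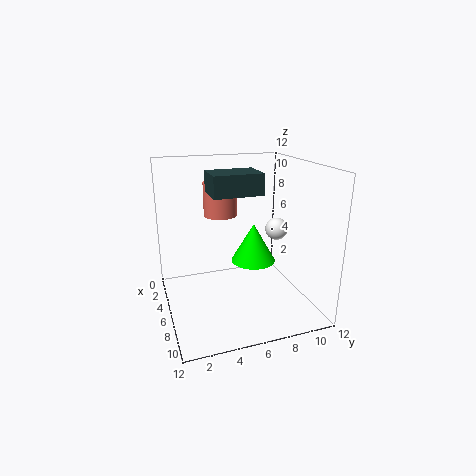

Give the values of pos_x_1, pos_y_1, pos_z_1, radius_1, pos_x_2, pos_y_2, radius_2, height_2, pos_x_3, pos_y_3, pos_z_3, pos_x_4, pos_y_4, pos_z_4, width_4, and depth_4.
pos_x_1 = 4.5, pos_y_1 = 8, pos_z_1 = 3, radius_1 = 2, pos_x_2 = 2.5, pos_y_2 = 5.5, radius_2 = 1.5, height_2 = 3, pos_x_3 = 5, pos_y_3 = 10, pos_z_3 = 6, pos_x_4 = 7.5, pos_y_4 = 3, pos_z_4 = 10.5, width_4 = 2.5, depth_4 = 3.5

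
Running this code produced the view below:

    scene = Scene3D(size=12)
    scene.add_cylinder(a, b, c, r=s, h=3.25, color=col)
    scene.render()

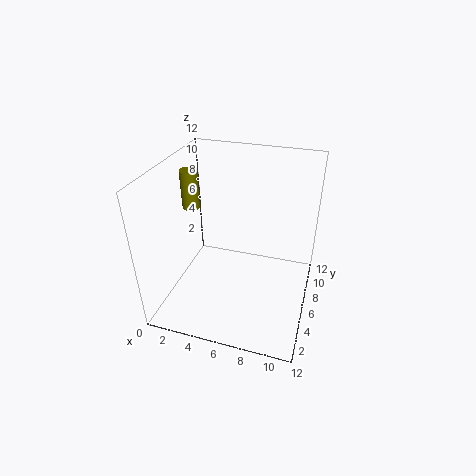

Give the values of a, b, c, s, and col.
a = 1.75
b = 6.5
c = 8
s = 0.75
col = 'olive'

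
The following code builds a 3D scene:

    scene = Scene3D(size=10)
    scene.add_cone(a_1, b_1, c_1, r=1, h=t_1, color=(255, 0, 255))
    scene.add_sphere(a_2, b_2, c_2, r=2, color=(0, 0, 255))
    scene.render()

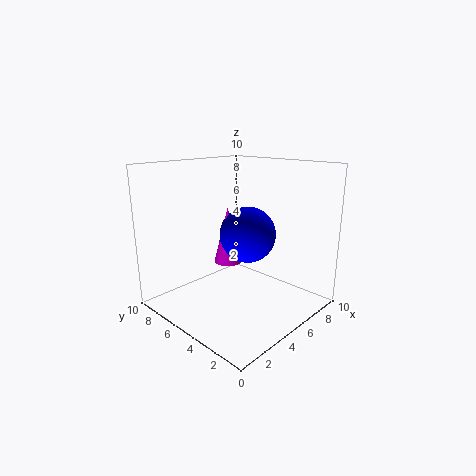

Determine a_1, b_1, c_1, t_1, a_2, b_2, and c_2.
a_1 = 5
b_1 = 6
c_1 = 3
t_1 = 4
a_2 = 6
b_2 = 5
c_2 = 5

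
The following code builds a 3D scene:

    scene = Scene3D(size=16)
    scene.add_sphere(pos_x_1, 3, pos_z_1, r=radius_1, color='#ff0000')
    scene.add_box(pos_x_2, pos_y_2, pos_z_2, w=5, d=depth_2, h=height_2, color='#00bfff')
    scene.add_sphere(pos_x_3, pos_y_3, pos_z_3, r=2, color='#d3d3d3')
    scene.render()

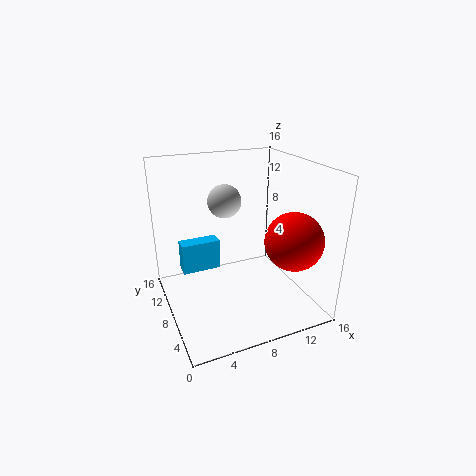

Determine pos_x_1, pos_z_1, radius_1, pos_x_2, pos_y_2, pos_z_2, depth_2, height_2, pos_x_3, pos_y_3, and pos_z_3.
pos_x_1 = 12
pos_z_1 = 9
radius_1 = 3
pos_x_2 = 3
pos_y_2 = 14
pos_z_2 = 1
depth_2 = 2
height_2 = 4
pos_x_3 = 8
pos_y_3 = 12
pos_z_3 = 11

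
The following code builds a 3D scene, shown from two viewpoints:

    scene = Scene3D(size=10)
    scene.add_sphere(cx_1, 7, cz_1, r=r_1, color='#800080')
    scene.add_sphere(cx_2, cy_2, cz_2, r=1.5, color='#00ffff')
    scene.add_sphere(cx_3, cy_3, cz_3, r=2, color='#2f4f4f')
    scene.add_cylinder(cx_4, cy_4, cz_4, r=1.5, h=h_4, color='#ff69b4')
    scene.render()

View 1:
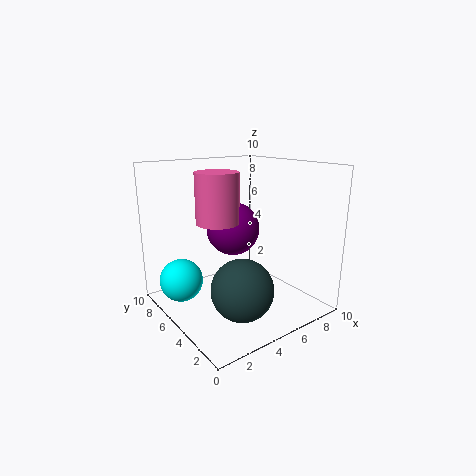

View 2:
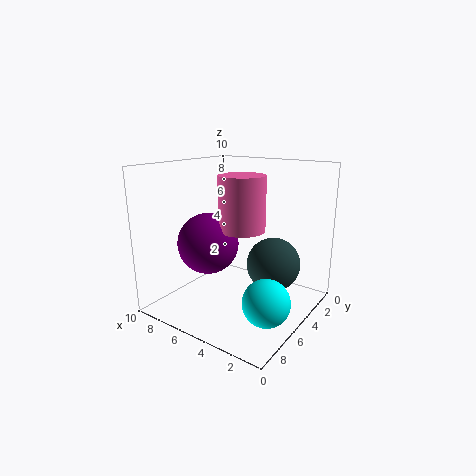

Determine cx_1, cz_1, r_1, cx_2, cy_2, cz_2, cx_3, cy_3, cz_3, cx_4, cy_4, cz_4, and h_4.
cx_1 = 6, cz_1 = 5, r_1 = 2, cx_2 = 1.5, cy_2 = 7, cz_2 = 2, cx_3 = 3.5, cy_3 = 2.5, cz_3 = 2.5, cx_4 = 4, cy_4 = 6, cz_4 = 6, h_4 = 3.5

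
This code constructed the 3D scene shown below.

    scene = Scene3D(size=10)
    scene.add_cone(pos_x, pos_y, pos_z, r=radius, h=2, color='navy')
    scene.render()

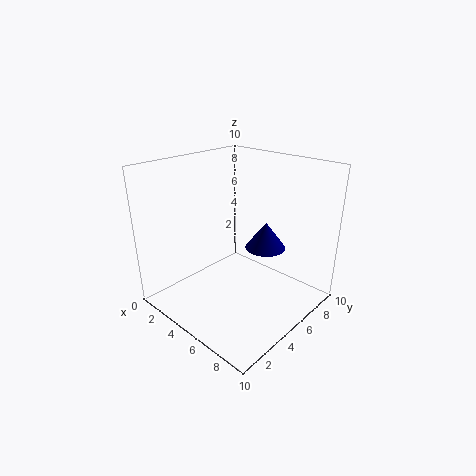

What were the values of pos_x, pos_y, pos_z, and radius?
pos_x = 5.5, pos_y = 7.5, pos_z = 3.5, radius = 1.5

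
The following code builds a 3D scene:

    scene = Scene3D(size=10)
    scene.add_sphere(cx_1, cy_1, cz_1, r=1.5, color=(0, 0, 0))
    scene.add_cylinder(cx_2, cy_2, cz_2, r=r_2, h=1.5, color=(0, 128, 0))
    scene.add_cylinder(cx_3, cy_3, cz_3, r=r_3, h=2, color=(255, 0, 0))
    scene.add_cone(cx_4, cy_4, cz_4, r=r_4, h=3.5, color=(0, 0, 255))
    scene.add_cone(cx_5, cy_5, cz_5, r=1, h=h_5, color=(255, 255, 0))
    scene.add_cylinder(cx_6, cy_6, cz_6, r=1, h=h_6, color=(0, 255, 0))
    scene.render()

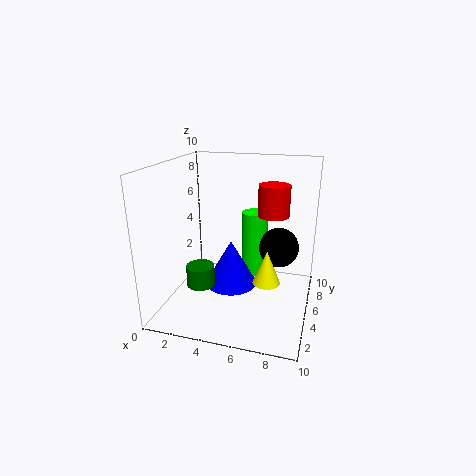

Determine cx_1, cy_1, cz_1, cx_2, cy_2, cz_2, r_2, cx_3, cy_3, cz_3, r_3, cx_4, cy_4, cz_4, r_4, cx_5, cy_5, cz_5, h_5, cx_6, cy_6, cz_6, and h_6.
cx_1 = 7.5; cy_1 = 7.5; cz_1 = 3.5; cx_2 = 2.5; cy_2 = 4; cz_2 = 1.5; r_2 = 1; cx_3 = 7.5; cy_3 = 4.5; cz_3 = 7; r_3 = 1; cx_4 = 4; cy_4 = 6.5; cz_4 = 0.5; r_4 = 2; cx_5 = 7; cy_5 = 5.5; cz_5 = 1.5; h_5 = 2.5; cx_6 = 5.5; cy_6 = 8; cz_6 = 1; h_6 = 5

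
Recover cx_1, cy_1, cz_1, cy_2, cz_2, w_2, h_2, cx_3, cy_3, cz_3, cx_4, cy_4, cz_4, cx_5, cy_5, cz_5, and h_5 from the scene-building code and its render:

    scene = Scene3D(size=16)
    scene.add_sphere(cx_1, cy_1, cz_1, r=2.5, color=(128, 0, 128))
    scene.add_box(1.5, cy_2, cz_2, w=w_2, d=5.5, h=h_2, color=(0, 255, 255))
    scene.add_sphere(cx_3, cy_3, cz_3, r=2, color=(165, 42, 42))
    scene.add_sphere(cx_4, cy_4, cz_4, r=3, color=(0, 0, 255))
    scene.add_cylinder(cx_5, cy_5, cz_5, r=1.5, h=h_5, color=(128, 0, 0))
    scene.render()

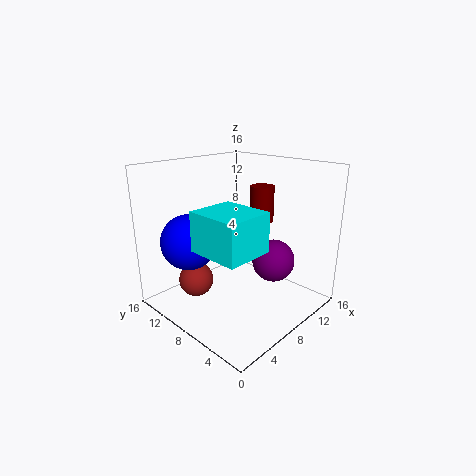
cx_1 = 12
cy_1 = 6
cz_1 = 4.5
cy_2 = 2.5
cz_2 = 8.5
w_2 = 5
h_2 = 4
cx_3 = 5
cy_3 = 12
cz_3 = 2.5
cx_4 = 3.5
cy_4 = 11
cz_4 = 8
cx_5 = 14.5
cy_5 = 10
cz_5 = 8
h_5 = 4.5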